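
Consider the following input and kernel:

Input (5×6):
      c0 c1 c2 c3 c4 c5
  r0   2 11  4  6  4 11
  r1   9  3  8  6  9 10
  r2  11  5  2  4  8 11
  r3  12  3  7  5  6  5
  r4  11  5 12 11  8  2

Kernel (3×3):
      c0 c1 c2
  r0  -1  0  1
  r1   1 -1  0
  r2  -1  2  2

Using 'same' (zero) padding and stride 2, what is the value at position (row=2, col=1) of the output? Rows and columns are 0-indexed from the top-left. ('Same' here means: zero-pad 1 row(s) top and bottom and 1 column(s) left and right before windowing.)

The receptive field on the zero-padded input at this output position is [3 7 5 / 5 12 11 / 0 0 0]. Elementwise product with the kernel and sum: 3·-1 + 5·1 + 5·1 + 12·-1 + 0·-1 + 0·2 + 0·2.

-5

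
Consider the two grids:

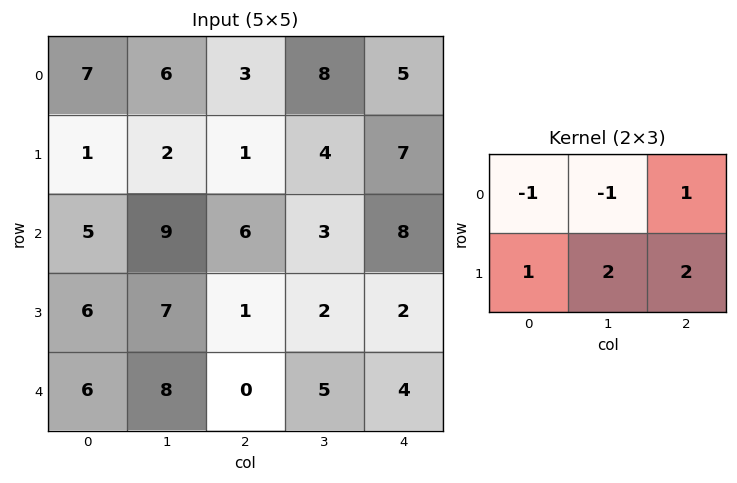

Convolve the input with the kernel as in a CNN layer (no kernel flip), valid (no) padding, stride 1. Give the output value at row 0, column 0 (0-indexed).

-3

The receptive field on the input at this output position is [7 6 3 / 1 2 1]. Elementwise product with the kernel and sum: 7·-1 + 6·-1 + 3·1 + 1·1 + 2·2 + 1·2.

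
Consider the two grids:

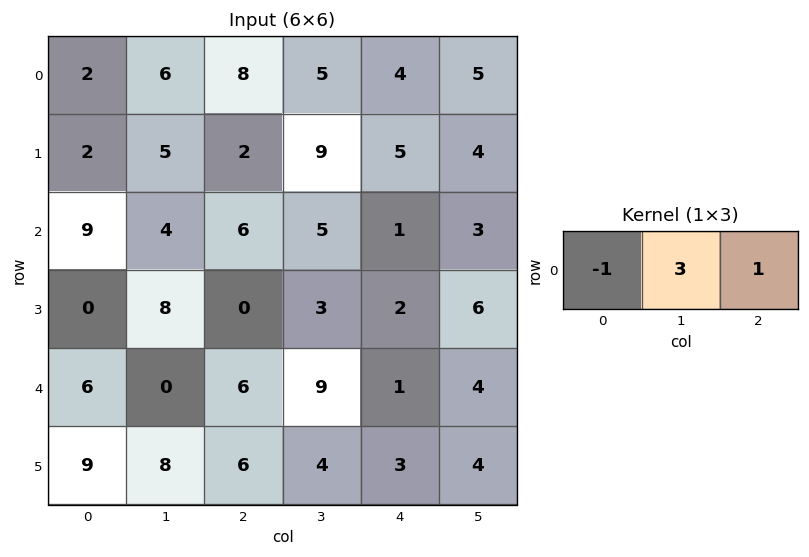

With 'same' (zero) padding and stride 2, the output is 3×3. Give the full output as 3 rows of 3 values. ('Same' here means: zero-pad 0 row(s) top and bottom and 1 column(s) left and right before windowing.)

12 23 12
31 19 1
18 27 -2

Output[0,0]: The receptive field on the zero-padded input at this output position is [0 2 6]. Elementwise product with the kernel and sum: 0·-1 + 2·3 + 6·1.
Output[0,1]: The receptive field on the zero-padded input at this output position is [6 8 5]. Elementwise product with the kernel and sum: 6·-1 + 8·3 + 5·1.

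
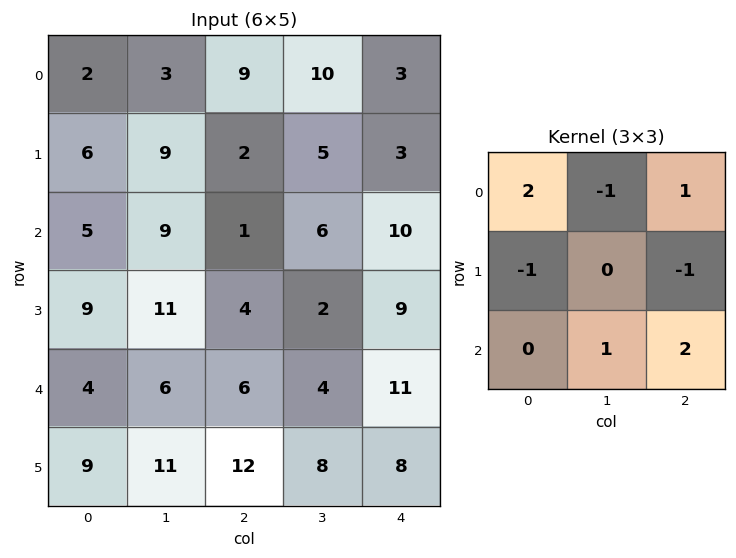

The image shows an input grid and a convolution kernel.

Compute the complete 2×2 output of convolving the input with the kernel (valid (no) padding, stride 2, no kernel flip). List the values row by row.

13 32
7 19

Output[0,0]: The receptive field on the input at this output position is [2 3 9 / 6 9 2 / 5 9 1]. Elementwise product with the kernel and sum: 2·2 + 3·-1 + 9·1 + 6·-1 + 2·-1 + 9·1 + 1·2.
Output[0,1]: The receptive field on the input at this output position is [9 10 3 / 2 5 3 / 1 6 10]. Elementwise product with the kernel and sum: 9·2 + 10·-1 + 3·1 + 2·-1 + 3·-1 + 6·1 + 10·2.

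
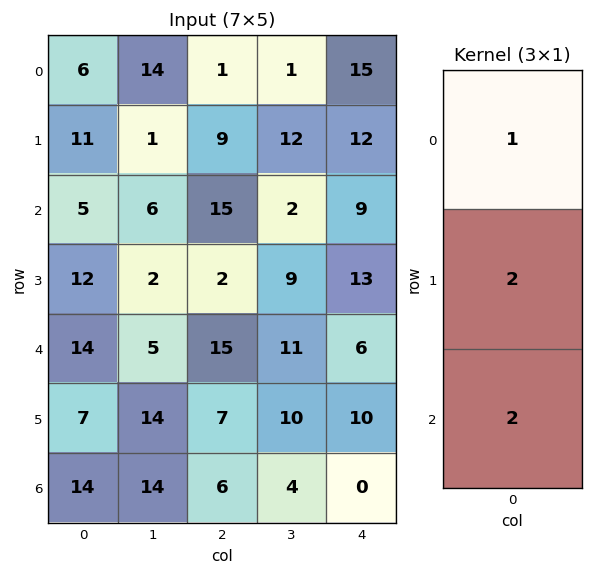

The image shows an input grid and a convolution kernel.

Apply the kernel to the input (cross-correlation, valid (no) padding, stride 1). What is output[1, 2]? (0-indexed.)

43

The receptive field on the input at this output position is [9 / 15 / 2]. Elementwise product with the kernel and sum: 9·1 + 15·2 + 2·2.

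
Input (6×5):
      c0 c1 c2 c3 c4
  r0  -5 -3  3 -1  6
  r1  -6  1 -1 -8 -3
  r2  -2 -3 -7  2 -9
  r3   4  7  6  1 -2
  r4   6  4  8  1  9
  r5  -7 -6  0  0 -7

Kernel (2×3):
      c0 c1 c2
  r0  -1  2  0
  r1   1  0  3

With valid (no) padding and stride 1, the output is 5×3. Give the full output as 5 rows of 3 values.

Output[0,0]: The receptive field on the input at this output position is [-5 -3 3 / -6 1 -1]. Elementwise product with the kernel and sum: -5·-1 + -3·2 + -6·1 + -1·3.
Output[0,1]: The receptive field on the input at this output position is [-3 3 -1 / 1 -1 -8]. Elementwise product with the kernel and sum: -3·-1 + 3·2 + 1·1 + -8·3.

-10 -14 -15
-15 0 -49
18 -1 11
40 12 31
-5 6 -27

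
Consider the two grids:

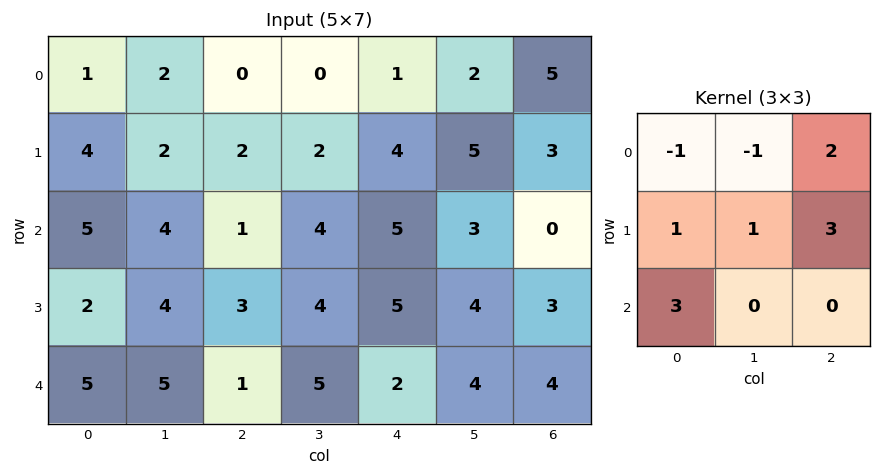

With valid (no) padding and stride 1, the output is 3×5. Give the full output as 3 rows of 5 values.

Output[0,0]: The receptive field on the input at this output position is [1 2 0 / 4 2 2 / 5 4 1]. Elementwise product with the kernel and sum: 1·-1 + 2·-1 + 0·2 + 4·1 + 2·1 + 2·3 + 5·3.
Output[0,1]: The receptive field on the input at this output position is [2 0 0 / 2 2 2 / 4 1 4]. Elementwise product with the kernel and sum: 2·-1 + 0·-1 + 0·2 + 2·1 + 2·1 + 2·3 + 4·3.

24 20 21 36 40
16 29 33 34 20
23 37 30 33 16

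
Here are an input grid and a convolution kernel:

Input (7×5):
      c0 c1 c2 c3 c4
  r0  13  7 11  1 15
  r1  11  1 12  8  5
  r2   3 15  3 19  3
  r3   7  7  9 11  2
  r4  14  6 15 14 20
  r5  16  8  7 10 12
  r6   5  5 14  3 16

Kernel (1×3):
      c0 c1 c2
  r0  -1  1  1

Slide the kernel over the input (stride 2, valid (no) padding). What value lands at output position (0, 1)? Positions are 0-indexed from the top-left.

5

The receptive field on the input at this output position is [11 1 15]. Elementwise product with the kernel and sum: 11·-1 + 1·1 + 15·1.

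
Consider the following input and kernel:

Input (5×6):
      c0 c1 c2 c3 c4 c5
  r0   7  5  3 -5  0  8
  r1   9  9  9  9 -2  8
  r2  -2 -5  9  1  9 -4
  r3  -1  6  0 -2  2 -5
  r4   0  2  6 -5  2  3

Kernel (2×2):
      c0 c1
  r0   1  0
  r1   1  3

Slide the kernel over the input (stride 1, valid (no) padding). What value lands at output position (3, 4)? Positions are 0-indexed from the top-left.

The receptive field on the input at this output position is [2 -5 / 2 3]. Elementwise product with the kernel and sum: 2·1 + 2·1 + 3·3.

13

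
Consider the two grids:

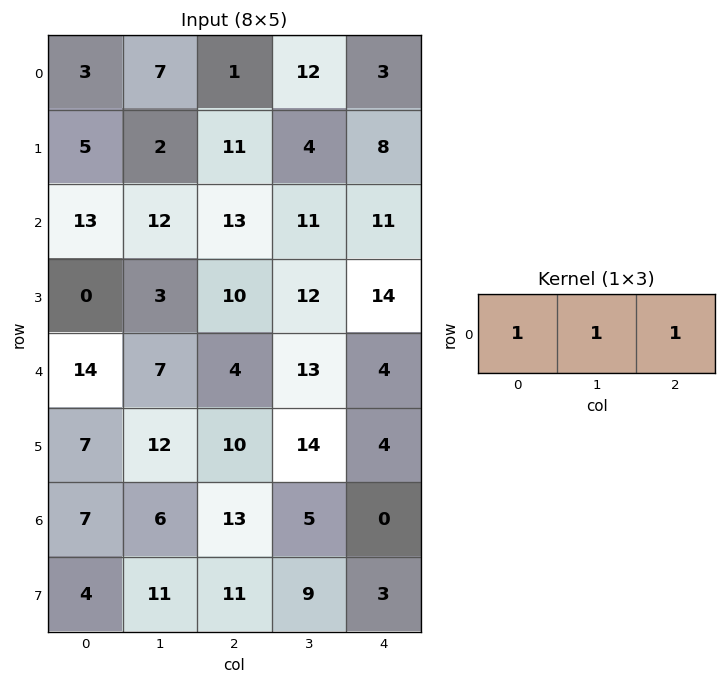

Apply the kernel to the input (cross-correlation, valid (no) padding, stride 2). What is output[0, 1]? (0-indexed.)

The receptive field on the input at this output position is [1 12 3]. Elementwise product with the kernel and sum: 1·1 + 12·1 + 3·1.

16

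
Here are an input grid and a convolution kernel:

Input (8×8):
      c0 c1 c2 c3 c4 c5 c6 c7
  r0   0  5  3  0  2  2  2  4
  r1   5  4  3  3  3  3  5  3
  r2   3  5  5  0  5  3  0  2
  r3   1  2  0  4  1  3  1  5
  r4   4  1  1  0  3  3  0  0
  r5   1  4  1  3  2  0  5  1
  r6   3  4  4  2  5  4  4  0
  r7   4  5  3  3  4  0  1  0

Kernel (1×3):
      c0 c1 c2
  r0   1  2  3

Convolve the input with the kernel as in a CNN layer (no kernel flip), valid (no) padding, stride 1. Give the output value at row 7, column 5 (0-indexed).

The receptive field on the input at this output position is [0 1 0]. Elementwise product with the kernel and sum: 0·1 + 1·2 + 0·3.

2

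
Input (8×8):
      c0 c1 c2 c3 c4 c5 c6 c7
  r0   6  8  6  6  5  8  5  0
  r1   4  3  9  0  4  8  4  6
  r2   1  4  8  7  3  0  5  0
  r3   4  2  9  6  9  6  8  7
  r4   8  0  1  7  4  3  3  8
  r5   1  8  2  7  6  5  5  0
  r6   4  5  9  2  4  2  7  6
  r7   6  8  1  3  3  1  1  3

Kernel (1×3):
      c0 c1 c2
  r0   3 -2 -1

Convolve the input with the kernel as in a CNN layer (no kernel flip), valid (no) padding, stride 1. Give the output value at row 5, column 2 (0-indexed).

The receptive field on the input at this output position is [2 7 6]. Elementwise product with the kernel and sum: 2·3 + 7·-2 + 6·-1.

-14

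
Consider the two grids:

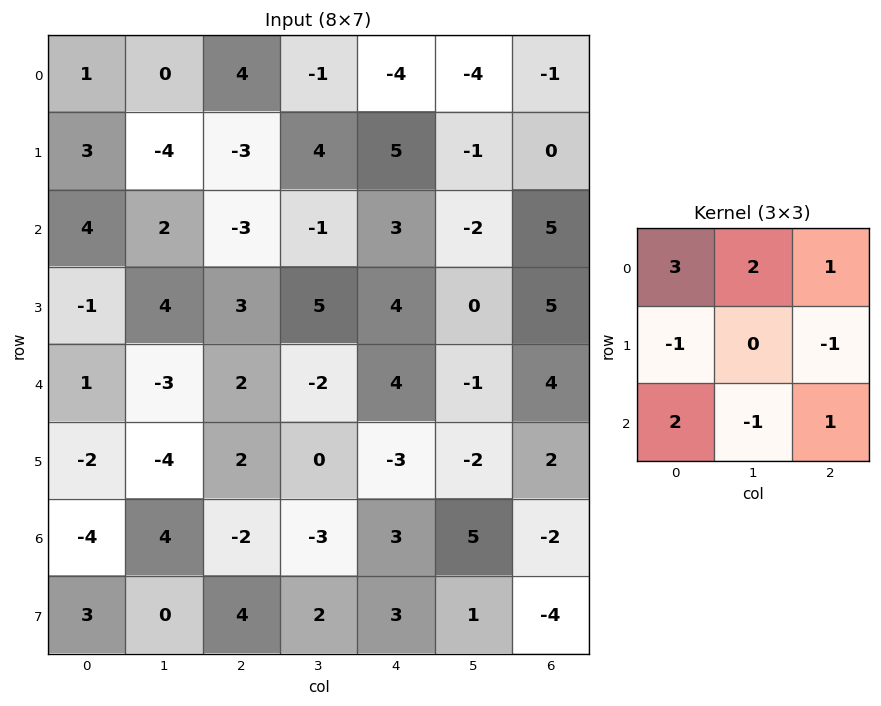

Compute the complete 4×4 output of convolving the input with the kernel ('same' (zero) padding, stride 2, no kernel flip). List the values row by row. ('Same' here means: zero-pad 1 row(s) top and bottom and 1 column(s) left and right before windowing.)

-7 0 7 2
5 -5 30 -6
3 18 27 5
-15 -11 -8 -1

Output[0,0]: The receptive field on the zero-padded input at this output position is [0 0 0 / 0 1 0 / 0 3 -4]. Elementwise product with the kernel and sum: 0·3 + 0·2 + 0·1 + 0·-1 + 0·-1 + 0·2 + 3·-1 + -4·1.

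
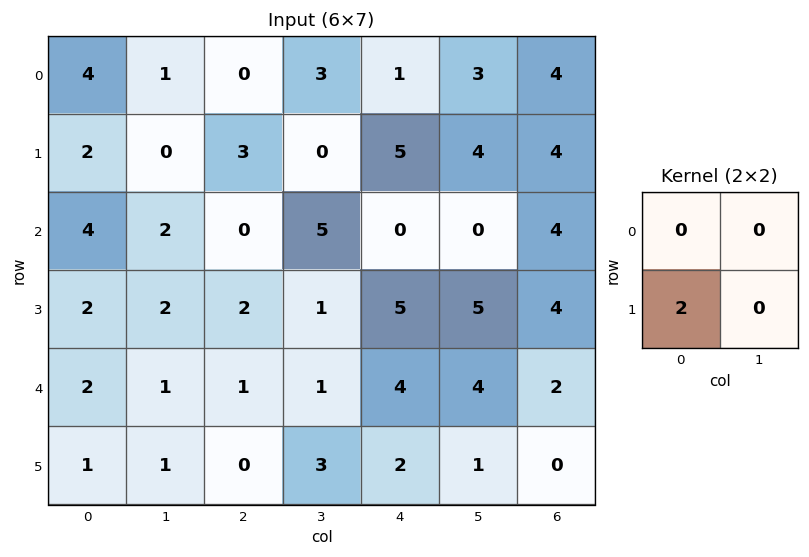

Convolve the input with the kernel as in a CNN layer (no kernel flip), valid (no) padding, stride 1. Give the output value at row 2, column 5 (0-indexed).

10

The receptive field on the input at this output position is [0 4 / 5 4]. Elementwise product with the kernel and sum: 5·2.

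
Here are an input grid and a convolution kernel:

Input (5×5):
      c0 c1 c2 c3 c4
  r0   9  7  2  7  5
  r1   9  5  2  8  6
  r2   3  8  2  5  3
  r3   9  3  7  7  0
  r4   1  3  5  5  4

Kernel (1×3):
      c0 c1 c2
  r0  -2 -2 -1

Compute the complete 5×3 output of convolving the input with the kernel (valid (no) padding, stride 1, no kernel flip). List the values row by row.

-34 -25 -23
-30 -22 -26
-24 -25 -17
-31 -27 -28
-13 -21 -24

Output[0,0]: The receptive field on the input at this output position is [9 7 2]. Elementwise product with the kernel and sum: 9·-2 + 7·-2 + 2·-1.
Output[0,1]: The receptive field on the input at this output position is [7 2 7]. Elementwise product with the kernel and sum: 7·-2 + 2·-2 + 7·-1.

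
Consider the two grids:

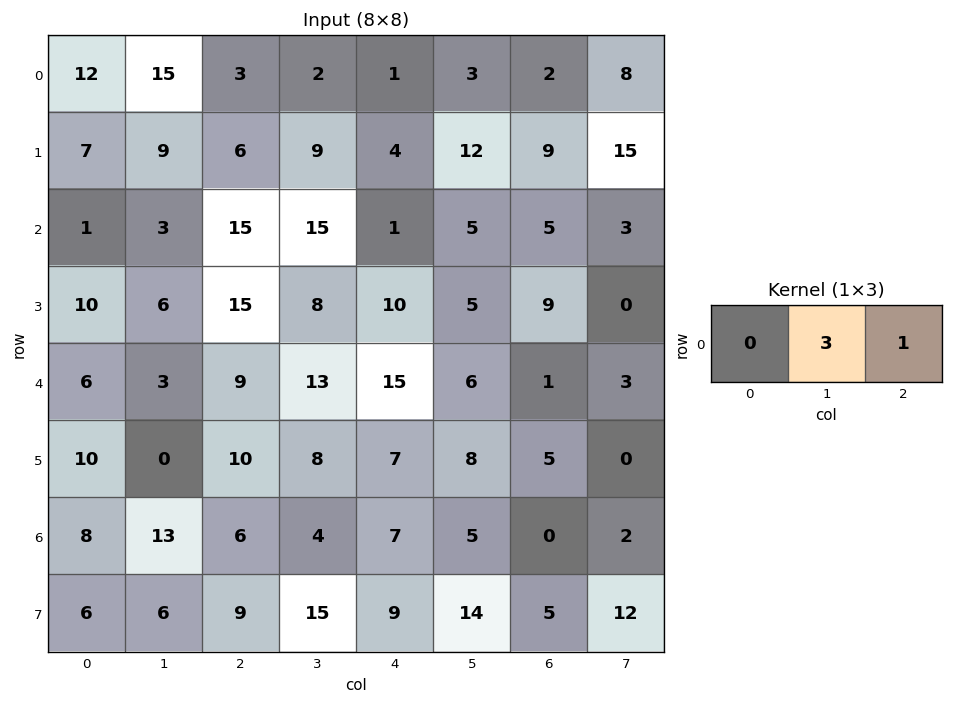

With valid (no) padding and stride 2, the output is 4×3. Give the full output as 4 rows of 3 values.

48 7 11
24 46 20
18 54 19
45 19 15

Output[0,0]: The receptive field on the input at this output position is [12 15 3]. Elementwise product with the kernel and sum: 15·3 + 3·1.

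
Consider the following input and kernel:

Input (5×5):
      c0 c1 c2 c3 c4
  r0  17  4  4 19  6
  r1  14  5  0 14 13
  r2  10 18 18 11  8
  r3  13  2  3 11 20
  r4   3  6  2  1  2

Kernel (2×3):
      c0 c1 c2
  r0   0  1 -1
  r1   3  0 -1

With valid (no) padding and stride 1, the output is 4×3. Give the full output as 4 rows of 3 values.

42 -14 0
17 29 47
36 2 -8
6 9 -5

Output[0,0]: The receptive field on the input at this output position is [17 4 4 / 14 5 0]. Elementwise product with the kernel and sum: 4·1 + 4·-1 + 14·3 + 0·-1.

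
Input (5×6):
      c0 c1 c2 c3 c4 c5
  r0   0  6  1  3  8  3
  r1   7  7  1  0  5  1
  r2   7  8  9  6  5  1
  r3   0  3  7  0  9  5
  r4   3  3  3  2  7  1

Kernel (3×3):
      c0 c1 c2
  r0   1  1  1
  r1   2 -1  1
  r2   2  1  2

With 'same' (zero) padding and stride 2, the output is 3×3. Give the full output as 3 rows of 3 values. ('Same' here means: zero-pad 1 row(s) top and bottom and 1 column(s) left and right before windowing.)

Output[0,0]: The receptive field on the zero-padded input at this output position is [0 0 0 / 0 0 6 / 0 7 7]. Elementwise product with the kernel and sum: 0·1 + 0·1 + 0·1 + 0·2 + 0·-1 + 6·1 + 0·2 + 7·1 + 7·2.
Output[0,1]: The receptive field on the zero-padded input at this output position is [0 0 0 / 6 1 3 / 7 1 0]. Elementwise product with the kernel and sum: 0·1 + 0·1 + 0·1 + 6·2 + 1·-1 + 3·1 + 7·2 + 1·1 + 0·2.

27 29 8
21 34 33
3 15 12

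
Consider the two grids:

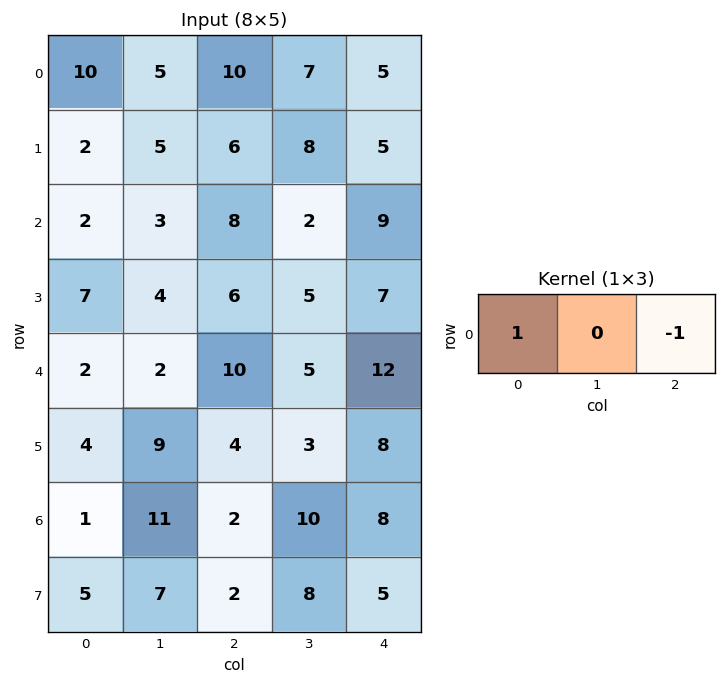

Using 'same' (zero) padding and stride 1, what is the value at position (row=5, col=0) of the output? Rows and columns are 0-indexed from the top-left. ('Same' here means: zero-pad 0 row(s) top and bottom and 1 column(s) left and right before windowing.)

-9

The receptive field on the zero-padded input at this output position is [0 4 9]. Elementwise product with the kernel and sum: 0·1 + 9·-1.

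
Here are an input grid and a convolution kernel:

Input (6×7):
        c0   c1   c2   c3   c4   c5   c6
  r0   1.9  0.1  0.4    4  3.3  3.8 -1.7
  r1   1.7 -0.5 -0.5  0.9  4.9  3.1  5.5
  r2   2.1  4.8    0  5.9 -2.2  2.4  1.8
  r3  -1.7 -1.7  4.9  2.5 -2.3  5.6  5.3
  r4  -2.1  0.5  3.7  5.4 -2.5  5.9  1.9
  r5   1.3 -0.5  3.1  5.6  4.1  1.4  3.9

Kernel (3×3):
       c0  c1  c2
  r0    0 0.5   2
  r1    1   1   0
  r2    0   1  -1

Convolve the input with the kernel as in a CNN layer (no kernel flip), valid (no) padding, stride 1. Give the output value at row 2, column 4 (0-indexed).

The receptive field on the input at this output position is [-2.2 2.4 1.8 / -2.3 5.6 5.3 / -2.5 5.9 1.9]. Elementwise product with the kernel and sum: 2.4·0.5 + 1.8·2 + -2.3·1 + 5.6·1 + 5.9·1 + 1.9·-1.

12.1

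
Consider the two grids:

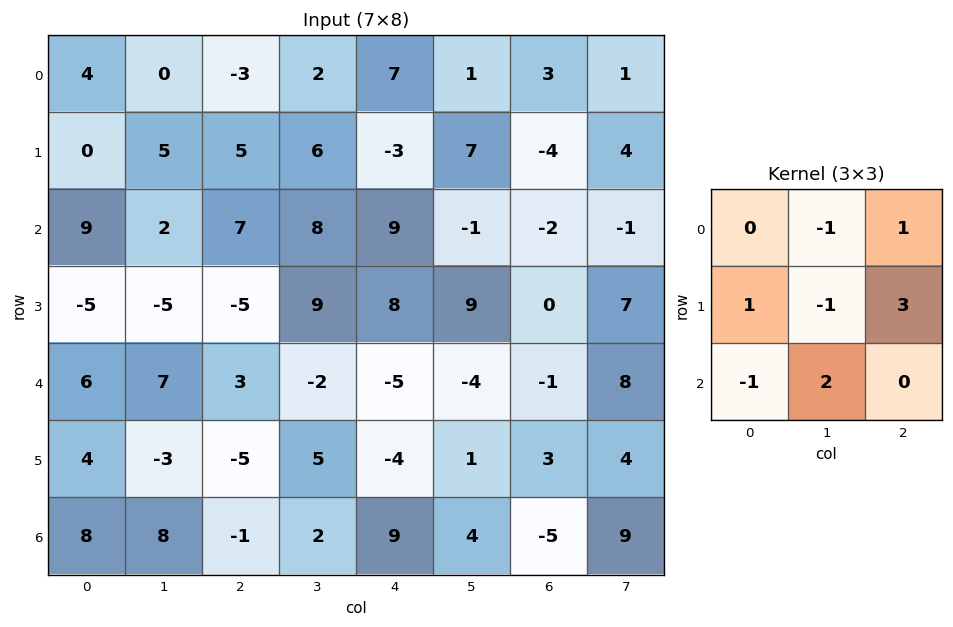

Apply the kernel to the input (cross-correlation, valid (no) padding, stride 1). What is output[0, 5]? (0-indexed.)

The receptive field on the input at this output position is [1 3 1 / 7 -4 4 / -1 -2 -1]. Elementwise product with the kernel and sum: 3·-1 + 1·1 + 7·1 + -4·-1 + 4·3 + -1·-1 + -2·2.

18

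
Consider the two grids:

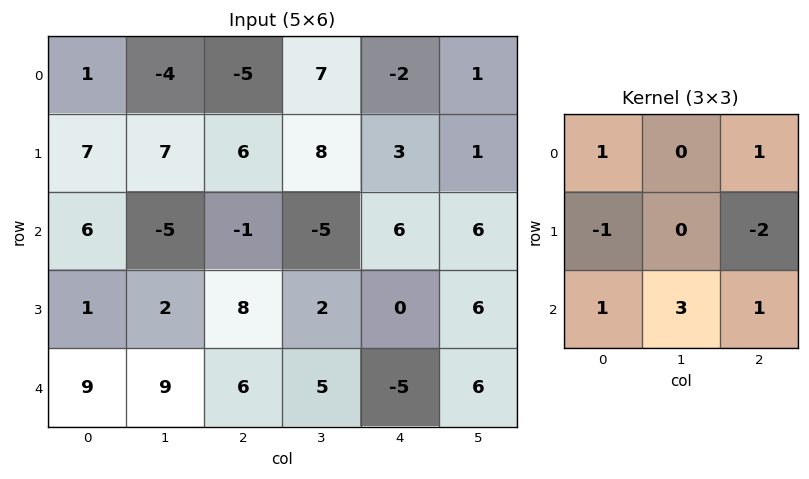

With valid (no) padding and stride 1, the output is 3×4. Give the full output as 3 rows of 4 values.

Output[0,0]: The receptive field on the input at this output position is [1 -4 -5 / 7 7 6 / 6 -5 -1]. Elementwise product with the kernel and sum: 1·1 + -5·1 + 7·-1 + 6·-2 + 6·1 + -5·3 + -1·1.

-33 -33 -29 17
24 58 12 10
30 16 13 -17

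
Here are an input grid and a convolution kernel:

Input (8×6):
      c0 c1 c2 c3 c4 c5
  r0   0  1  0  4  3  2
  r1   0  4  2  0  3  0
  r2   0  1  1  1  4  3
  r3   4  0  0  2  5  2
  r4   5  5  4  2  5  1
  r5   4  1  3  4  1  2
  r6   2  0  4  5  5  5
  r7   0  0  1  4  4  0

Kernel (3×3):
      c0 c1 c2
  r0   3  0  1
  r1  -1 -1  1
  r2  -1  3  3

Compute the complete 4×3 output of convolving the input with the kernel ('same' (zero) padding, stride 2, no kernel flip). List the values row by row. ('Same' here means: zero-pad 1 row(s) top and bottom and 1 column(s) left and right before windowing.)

13 5 4
17 17 17
15 15 7
-1 23 17

Output[0,0]: The receptive field on the zero-padded input at this output position is [0 0 0 / 0 0 1 / 0 0 4]. Elementwise product with the kernel and sum: 0·3 + 0·1 + 0·-1 + 0·-1 + 1·1 + 0·-1 + 0·3 + 4·3.
Output[0,1]: The receptive field on the zero-padded input at this output position is [0 0 0 / 1 0 4 / 4 2 0]. Elementwise product with the kernel and sum: 0·3 + 0·1 + 1·-1 + 0·-1 + 4·1 + 4·-1 + 2·3 + 0·3.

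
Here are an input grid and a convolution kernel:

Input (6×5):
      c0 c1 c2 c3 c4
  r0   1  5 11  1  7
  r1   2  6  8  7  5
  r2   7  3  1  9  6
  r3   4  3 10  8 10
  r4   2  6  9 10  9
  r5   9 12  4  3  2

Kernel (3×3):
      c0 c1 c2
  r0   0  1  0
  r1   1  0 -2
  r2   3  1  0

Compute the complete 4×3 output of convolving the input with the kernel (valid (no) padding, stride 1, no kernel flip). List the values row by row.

Output[0,0]: The receptive field on the input at this output position is [1 5 11 / 2 6 8 / 7 3 1]. Elementwise product with the kernel and sum: 5·1 + 2·1 + 8·-2 + 7·3 + 3·1.

15 13 11
26 12 34
-1 15 36
26 36 14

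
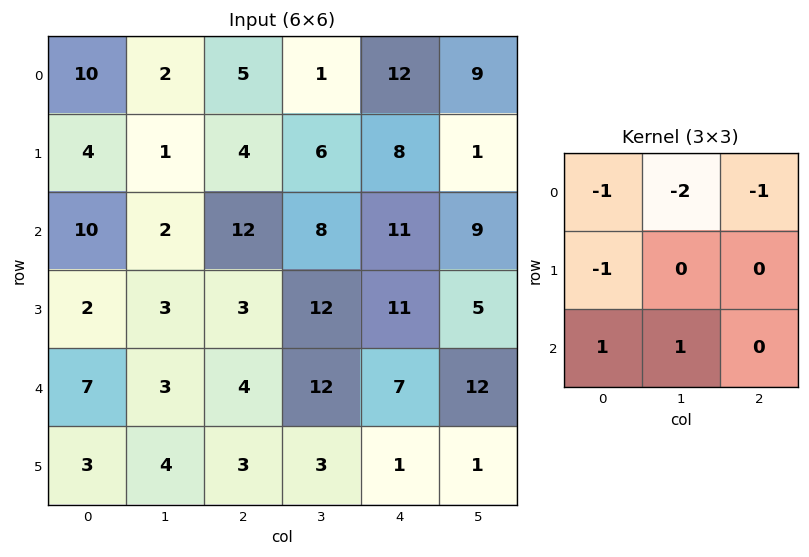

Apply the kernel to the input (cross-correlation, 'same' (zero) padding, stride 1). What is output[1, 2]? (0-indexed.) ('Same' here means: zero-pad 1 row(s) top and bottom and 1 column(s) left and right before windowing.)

The receptive field on the zero-padded input at this output position is [2 5 1 / 1 4 6 / 2 12 8]. Elementwise product with the kernel and sum: 2·-1 + 5·-2 + 1·-1 + 1·-1 + 2·1 + 12·1.

0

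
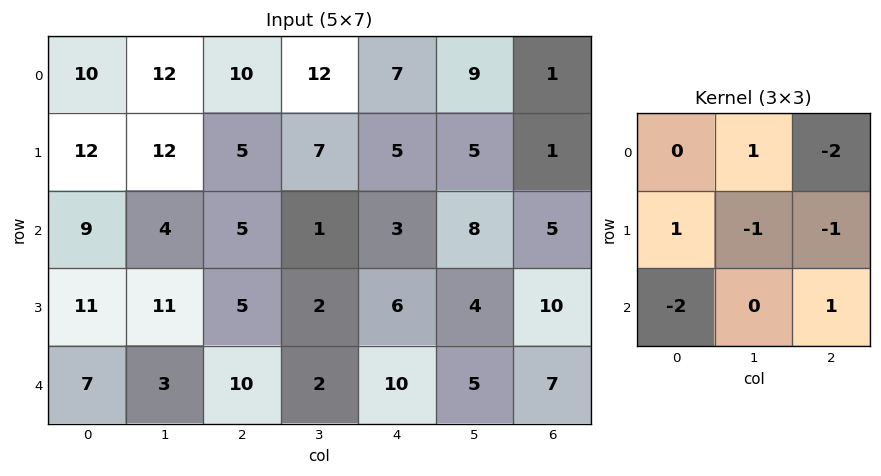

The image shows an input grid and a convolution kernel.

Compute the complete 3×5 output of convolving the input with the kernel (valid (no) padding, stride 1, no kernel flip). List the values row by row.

Output[0,0]: The receptive field on the input at this output position is [10 12 10 / 12 12 5 / 9 4 5]. Elementwise product with the kernel and sum: 12·1 + 10·-2 + 12·1 + 12·-1 + 5·-1 + 9·-2 + 5·1.

-26 -21 -16 -8 5
-15 -31 -6 -15 -9
-15 3 -18 -20 -23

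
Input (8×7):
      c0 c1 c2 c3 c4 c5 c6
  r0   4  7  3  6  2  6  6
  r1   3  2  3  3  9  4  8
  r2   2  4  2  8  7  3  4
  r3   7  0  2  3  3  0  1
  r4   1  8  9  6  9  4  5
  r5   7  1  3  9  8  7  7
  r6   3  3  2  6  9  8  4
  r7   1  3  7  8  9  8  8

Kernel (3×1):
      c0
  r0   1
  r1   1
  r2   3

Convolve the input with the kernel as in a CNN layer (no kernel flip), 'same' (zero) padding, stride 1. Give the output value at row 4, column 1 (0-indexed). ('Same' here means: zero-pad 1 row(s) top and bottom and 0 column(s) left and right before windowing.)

The receptive field on the zero-padded input at this output position is [0 / 8 / 1]. Elementwise product with the kernel and sum: 0·1 + 8·1 + 1·3.

11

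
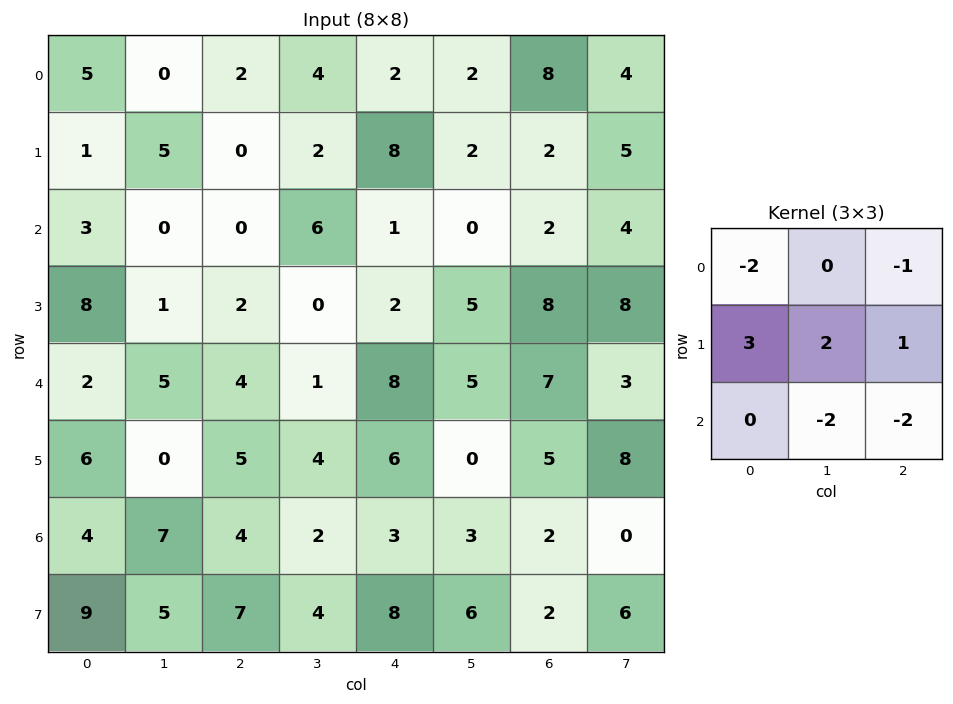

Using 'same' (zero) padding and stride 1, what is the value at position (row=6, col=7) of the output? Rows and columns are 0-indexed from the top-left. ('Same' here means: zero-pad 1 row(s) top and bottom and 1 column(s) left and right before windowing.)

The receptive field on the zero-padded input at this output position is [5 8 0 / 2 0 0 / 2 6 0]. Elementwise product with the kernel and sum: 5·-2 + 0·-1 + 2·3 + 0·2 + 0·1 + 6·-2 + 0·-2.

-16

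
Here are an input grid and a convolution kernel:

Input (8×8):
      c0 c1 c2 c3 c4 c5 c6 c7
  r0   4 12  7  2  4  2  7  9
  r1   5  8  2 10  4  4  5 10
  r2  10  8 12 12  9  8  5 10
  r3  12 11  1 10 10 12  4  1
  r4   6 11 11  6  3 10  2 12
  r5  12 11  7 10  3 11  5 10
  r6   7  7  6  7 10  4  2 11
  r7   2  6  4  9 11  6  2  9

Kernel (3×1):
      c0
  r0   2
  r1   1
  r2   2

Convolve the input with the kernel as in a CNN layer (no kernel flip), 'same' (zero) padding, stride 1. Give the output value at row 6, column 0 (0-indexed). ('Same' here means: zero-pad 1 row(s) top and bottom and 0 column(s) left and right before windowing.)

35

The receptive field on the zero-padded input at this output position is [12 / 7 / 2]. Elementwise product with the kernel and sum: 12·2 + 7·1 + 2·2.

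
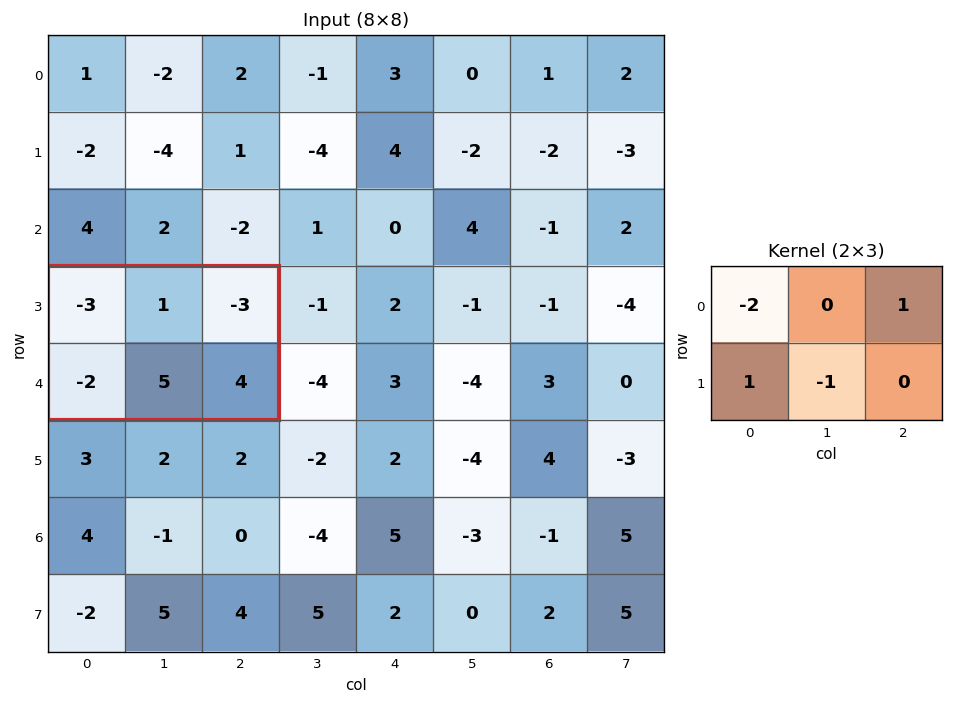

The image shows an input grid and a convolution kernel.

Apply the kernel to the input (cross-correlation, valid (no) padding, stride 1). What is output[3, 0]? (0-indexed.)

The receptive field on the input at this output position is [-3 1 -3 / -2 5 4]. Elementwise product with the kernel and sum: -3·-2 + -3·1 + -2·1 + 5·-1.

-4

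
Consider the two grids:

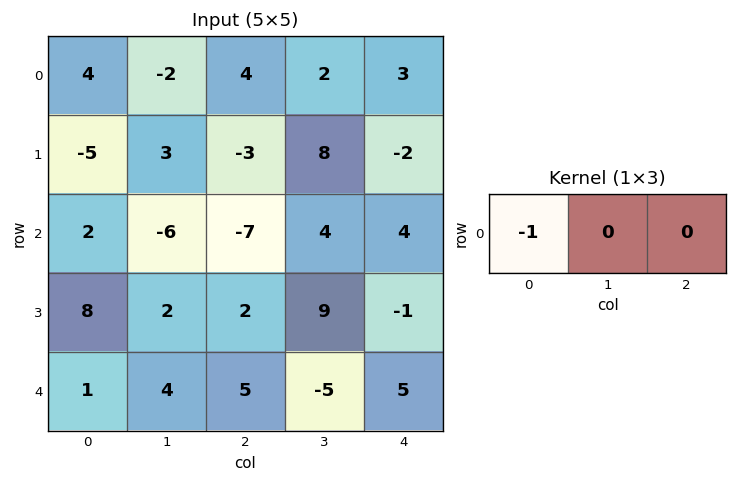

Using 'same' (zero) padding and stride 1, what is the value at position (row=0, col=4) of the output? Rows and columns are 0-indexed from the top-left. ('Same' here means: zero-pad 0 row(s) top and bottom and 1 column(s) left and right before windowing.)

The receptive field on the zero-padded input at this output position is [2 3 0]. Elementwise product with the kernel and sum: 2·-1.

-2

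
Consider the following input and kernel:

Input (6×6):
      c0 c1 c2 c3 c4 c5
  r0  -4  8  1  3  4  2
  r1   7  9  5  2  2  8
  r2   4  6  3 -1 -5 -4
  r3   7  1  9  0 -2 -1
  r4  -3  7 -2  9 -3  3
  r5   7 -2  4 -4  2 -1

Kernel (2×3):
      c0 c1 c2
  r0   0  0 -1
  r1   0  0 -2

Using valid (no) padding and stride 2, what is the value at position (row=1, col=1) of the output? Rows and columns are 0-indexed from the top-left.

The receptive field on the input at this output position is [3 -1 -5 / 9 0 -2]. Elementwise product with the kernel and sum: -5·-1 + -2·-2.

9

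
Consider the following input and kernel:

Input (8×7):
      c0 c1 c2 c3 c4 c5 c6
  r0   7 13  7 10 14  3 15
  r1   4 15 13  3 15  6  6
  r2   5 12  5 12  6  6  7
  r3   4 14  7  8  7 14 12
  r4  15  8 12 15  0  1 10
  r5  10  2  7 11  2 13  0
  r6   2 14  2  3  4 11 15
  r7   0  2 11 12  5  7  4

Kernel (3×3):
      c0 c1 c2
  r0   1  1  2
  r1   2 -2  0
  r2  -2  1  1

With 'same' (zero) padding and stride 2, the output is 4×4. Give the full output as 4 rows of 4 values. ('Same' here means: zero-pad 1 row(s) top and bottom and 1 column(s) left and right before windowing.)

Output[0,0]: The receptive field on the zero-padded input at this output position is [0 0 0 / 0 7 13 / 0 4 15]. Elementwise product with the kernel and sum: 0·1 + 0·1 + 0·2 + 0·2 + 7·-2 + 0·-2 + 4·1 + 15·1.

5 -2 7 -30
42 35 47 -6
14 43 66 -18
12 74 25 -5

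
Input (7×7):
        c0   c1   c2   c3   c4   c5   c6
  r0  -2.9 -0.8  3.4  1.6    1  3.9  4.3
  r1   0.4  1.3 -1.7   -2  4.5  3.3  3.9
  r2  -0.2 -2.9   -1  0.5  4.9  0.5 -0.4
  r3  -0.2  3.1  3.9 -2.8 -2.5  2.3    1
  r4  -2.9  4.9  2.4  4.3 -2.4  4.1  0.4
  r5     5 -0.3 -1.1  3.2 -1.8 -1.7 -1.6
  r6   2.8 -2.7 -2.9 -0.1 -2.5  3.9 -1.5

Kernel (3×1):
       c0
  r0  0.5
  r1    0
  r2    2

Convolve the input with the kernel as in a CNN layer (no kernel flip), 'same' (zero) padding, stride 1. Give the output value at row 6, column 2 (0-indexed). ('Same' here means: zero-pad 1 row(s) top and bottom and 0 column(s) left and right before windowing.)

The receptive field on the zero-padded input at this output position is [-1.1 / -2.9 / 0]. Elementwise product with the kernel and sum: -1.1·0.5 + 0·2.

-0.55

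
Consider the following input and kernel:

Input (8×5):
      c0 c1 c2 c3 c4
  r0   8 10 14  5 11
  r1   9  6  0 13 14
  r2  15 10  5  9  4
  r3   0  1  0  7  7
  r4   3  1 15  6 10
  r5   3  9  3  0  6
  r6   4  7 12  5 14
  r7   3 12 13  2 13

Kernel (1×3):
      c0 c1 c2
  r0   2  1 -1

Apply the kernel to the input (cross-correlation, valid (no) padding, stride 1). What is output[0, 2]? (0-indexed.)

The receptive field on the input at this output position is [14 5 11]. Elementwise product with the kernel and sum: 14·2 + 5·1 + 11·-1.

22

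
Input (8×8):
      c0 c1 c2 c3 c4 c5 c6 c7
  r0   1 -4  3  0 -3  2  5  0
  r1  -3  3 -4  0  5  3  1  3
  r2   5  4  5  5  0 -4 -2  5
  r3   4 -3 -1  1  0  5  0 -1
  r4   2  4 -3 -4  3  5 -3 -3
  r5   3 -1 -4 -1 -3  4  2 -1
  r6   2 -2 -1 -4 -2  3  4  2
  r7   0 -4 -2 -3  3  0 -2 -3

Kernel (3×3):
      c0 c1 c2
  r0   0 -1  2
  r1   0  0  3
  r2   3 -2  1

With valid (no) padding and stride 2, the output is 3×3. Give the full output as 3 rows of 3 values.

10 14 17
-2 -3 -4
-13 4 -13

Output[0,0]: The receptive field on the input at this output position is [1 -4 3 / -3 3 -4 / 5 4 5]. Elementwise product with the kernel and sum: -4·-1 + 3·2 + -4·3 + 5·3 + 4·-2 + 5·1.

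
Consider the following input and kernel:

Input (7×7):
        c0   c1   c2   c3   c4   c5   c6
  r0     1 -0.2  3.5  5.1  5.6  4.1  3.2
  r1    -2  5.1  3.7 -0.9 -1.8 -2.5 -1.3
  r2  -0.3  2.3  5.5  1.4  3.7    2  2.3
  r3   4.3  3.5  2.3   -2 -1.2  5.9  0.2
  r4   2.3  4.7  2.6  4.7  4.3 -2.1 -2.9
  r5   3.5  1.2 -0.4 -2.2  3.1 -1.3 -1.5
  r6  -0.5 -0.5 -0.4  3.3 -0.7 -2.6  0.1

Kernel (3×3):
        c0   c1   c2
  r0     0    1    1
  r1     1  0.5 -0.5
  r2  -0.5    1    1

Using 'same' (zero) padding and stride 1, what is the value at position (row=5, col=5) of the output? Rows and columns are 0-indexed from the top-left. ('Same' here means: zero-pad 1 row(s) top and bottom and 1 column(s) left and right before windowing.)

The receptive field on the zero-padded input at this output position is [4.3 -2.1 -2.9 / 3.1 -1.3 -1.5 / -0.7 -2.6 0.1]. Elementwise product with the kernel and sum: -2.1·1 + -2.9·1 + 3.1·1 + -1.3·0.5 + -1.5·-0.5 + -0.7·-0.5 + -2.6·1 + 0.1·1.

-3.95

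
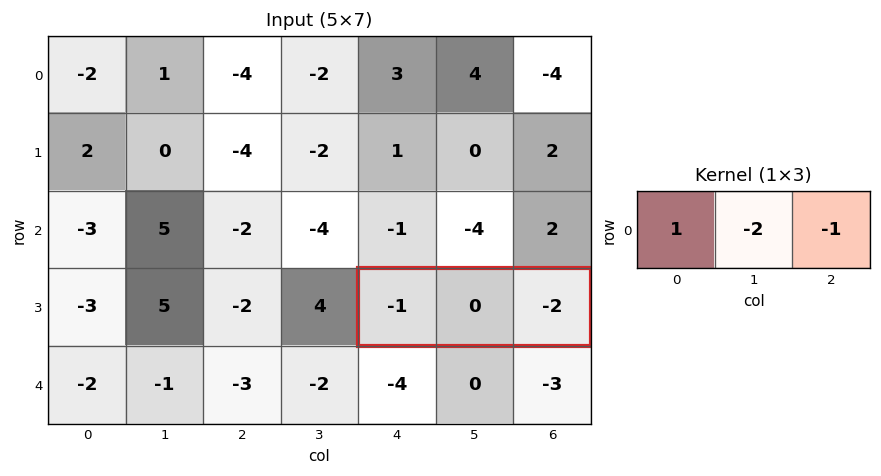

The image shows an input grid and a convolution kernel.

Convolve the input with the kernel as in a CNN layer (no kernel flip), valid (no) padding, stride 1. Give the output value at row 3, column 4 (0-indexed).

The receptive field on the input at this output position is [-1 0 -2]. Elementwise product with the kernel and sum: -1·1 + 0·-2 + -2·-1.

1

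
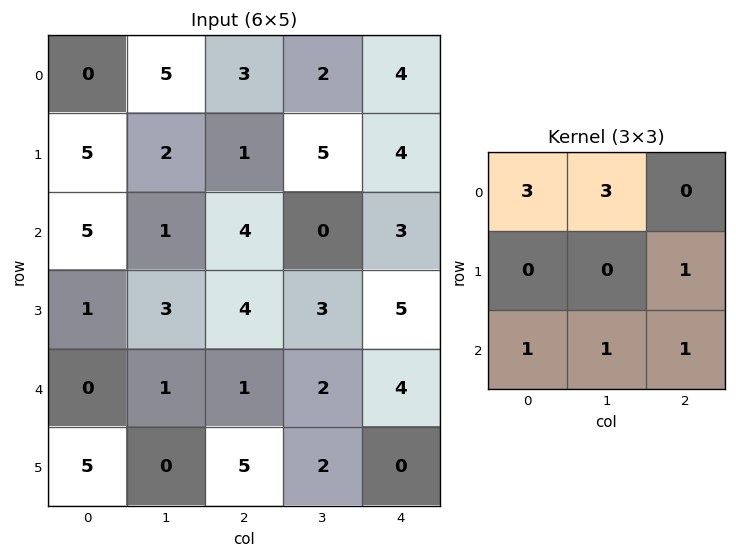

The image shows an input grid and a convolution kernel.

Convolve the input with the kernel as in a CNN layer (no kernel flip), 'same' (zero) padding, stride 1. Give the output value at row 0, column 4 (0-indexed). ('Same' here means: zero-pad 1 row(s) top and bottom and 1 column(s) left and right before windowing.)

9

The receptive field on the zero-padded input at this output position is [0 0 0 / 2 4 0 / 5 4 0]. Elementwise product with the kernel and sum: 0·3 + 0·3 + 0·1 + 5·1 + 4·1 + 0·1.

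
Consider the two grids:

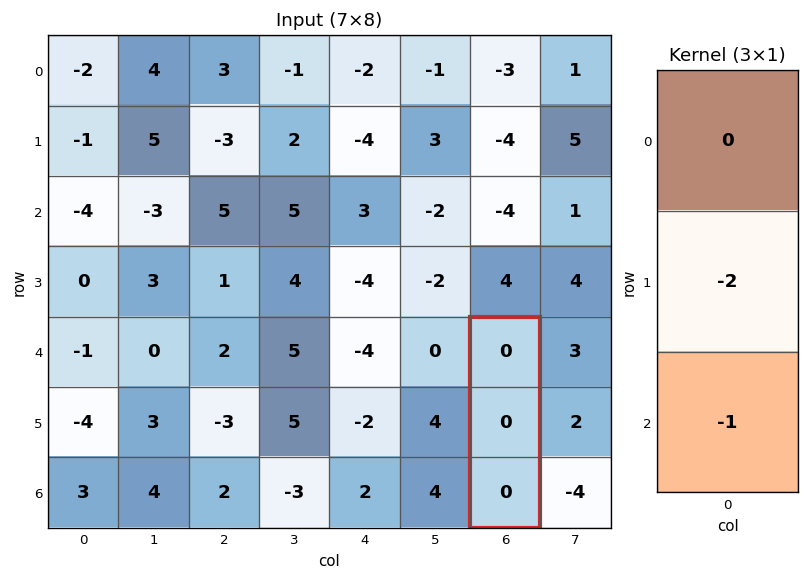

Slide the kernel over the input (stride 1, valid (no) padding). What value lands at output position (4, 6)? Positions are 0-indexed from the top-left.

0

The receptive field on the input at this output position is [0 / 0 / 0]. Elementwise product with the kernel and sum: 0·-2 + 0·-1.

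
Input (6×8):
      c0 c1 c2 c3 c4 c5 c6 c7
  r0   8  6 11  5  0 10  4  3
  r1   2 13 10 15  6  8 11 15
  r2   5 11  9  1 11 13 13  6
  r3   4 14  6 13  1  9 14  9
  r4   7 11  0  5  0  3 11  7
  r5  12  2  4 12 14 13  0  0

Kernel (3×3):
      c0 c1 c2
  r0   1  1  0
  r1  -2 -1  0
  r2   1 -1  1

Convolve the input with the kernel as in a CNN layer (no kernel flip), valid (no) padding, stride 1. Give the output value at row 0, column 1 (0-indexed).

The receptive field on the input at this output position is [6 11 5 / 13 10 15 / 11 9 1]. Elementwise product with the kernel and sum: 6·1 + 11·1 + 13·-2 + 10·-1 + 11·1 + 9·-1 + 1·1.

-16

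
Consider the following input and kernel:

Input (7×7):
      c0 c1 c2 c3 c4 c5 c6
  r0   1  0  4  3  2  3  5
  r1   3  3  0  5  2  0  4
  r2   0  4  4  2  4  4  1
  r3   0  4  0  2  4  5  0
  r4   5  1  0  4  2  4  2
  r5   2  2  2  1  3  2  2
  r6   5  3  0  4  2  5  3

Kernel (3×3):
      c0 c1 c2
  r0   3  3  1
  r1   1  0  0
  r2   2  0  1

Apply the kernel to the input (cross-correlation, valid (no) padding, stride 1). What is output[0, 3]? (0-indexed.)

31

The receptive field on the input at this output position is [3 2 3 / 5 2 0 / 2 4 4]. Elementwise product with the kernel and sum: 3·3 + 2·3 + 3·1 + 5·1 + 2·2 + 4·1.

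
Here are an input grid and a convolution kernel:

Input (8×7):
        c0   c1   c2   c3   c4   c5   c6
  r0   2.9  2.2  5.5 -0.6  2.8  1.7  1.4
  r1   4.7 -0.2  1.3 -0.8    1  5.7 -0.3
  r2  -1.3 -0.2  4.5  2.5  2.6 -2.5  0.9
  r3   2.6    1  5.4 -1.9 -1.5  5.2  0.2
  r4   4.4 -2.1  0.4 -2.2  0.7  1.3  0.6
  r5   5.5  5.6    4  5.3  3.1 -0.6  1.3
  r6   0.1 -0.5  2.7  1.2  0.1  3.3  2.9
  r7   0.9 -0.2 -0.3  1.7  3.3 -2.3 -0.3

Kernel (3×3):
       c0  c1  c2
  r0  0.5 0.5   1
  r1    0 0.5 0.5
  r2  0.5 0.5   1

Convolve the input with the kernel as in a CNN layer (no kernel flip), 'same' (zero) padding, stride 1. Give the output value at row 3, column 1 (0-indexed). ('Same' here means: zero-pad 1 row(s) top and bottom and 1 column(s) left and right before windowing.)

8.5

The receptive field on the zero-padded input at this output position is [-1.3 -0.2 4.5 / 2.6 1 5.4 / 4.4 -2.1 0.4]. Elementwise product with the kernel and sum: -1.3·0.5 + -0.2·0.5 + 4.5·1 + 1·0.5 + 5.4·0.5 + 4.4·0.5 + -2.1·0.5 + 0.4·1.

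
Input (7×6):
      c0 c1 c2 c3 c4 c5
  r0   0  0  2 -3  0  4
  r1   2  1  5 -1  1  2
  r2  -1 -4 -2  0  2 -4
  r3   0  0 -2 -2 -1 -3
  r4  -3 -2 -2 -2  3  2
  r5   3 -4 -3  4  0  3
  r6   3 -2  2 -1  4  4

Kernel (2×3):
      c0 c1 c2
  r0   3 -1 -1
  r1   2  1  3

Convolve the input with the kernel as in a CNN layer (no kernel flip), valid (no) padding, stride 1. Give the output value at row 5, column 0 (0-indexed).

The receptive field on the input at this output position is [3 -4 -3 / 3 -2 2]. Elementwise product with the kernel and sum: 3·3 + -4·-1 + -3·-1 + 3·2 + -2·1 + 2·3.

26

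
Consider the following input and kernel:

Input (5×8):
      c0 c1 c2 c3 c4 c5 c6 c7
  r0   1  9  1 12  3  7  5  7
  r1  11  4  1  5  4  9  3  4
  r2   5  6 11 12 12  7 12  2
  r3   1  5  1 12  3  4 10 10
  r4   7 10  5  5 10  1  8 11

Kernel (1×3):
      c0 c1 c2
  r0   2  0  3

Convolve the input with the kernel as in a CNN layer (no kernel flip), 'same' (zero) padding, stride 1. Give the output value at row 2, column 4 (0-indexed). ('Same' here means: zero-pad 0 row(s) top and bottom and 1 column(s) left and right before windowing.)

45

The receptive field on the zero-padded input at this output position is [12 12 7]. Elementwise product with the kernel and sum: 12·2 + 7·3.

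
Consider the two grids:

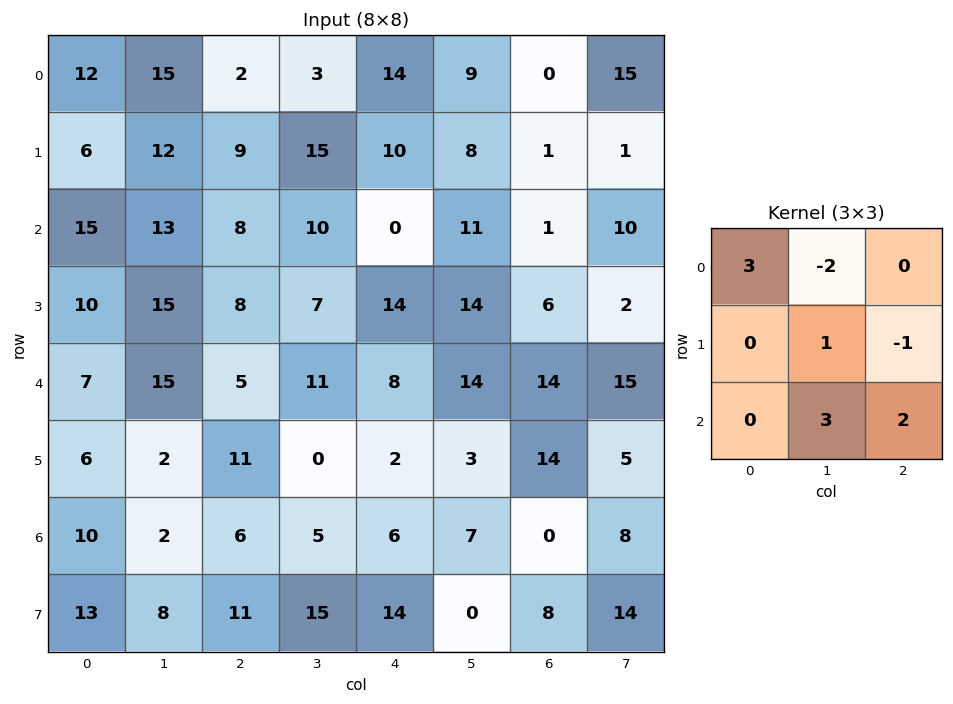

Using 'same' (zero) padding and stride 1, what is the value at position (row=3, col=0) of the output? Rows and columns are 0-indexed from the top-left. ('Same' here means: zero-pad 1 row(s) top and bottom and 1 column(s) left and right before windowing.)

The receptive field on the zero-padded input at this output position is [0 15 13 / 0 10 15 / 0 7 15]. Elementwise product with the kernel and sum: 0·3 + 15·-2 + 10·1 + 15·-1 + 7·3 + 15·2.

16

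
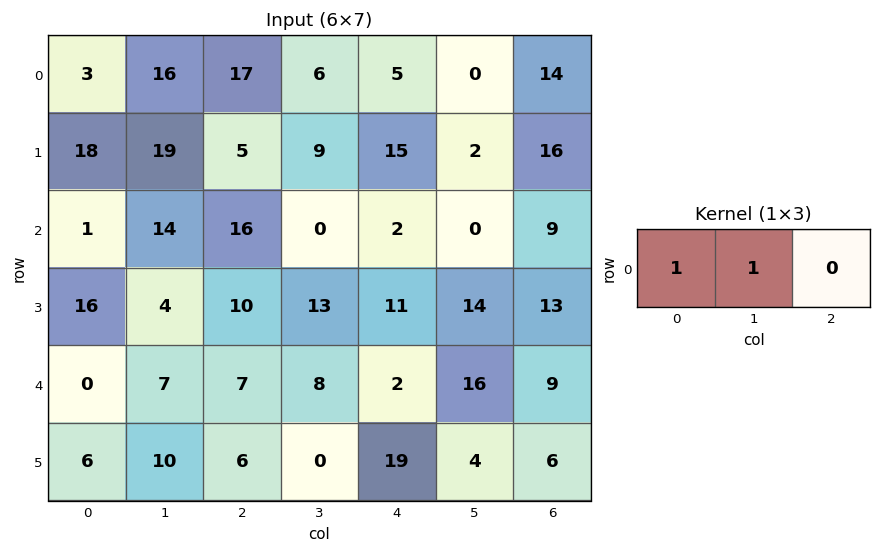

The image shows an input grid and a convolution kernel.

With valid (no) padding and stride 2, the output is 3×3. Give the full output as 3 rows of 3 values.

19 23 5
15 16 2
7 15 18

Output[0,0]: The receptive field on the input at this output position is [3 16 17]. Elementwise product with the kernel and sum: 3·1 + 16·1.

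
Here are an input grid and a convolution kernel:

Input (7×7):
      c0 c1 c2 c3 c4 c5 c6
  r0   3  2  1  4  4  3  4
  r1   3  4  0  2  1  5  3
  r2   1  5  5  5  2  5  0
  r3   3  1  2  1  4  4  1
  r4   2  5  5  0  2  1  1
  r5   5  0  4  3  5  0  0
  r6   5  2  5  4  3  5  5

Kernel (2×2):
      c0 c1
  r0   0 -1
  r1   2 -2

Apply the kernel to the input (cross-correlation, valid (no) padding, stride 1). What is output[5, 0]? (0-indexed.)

6

The receptive field on the input at this output position is [5 0 / 5 2]. Elementwise product with the kernel and sum: 0·-1 + 5·2 + 2·-2.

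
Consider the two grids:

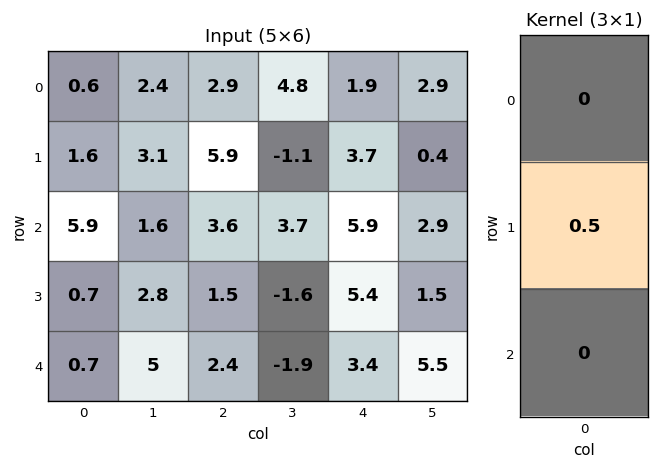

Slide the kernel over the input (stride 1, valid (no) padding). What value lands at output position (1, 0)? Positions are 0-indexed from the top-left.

The receptive field on the input at this output position is [1.6 / 5.9 / 0.7]. Elementwise product with the kernel and sum: 5.9·0.5.

2.95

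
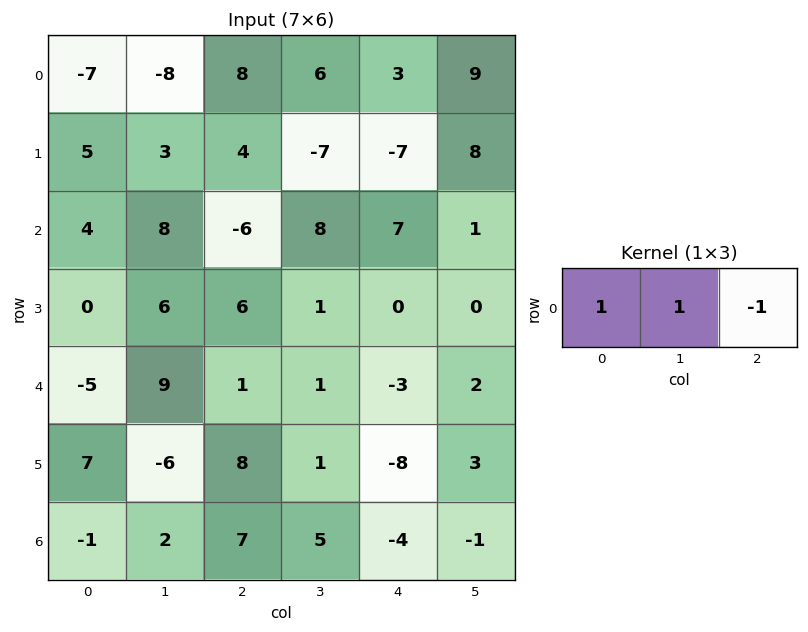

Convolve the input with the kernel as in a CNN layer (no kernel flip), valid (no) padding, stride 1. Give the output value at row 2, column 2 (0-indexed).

-5

The receptive field on the input at this output position is [-6 8 7]. Elementwise product with the kernel and sum: -6·1 + 8·1 + 7·-1.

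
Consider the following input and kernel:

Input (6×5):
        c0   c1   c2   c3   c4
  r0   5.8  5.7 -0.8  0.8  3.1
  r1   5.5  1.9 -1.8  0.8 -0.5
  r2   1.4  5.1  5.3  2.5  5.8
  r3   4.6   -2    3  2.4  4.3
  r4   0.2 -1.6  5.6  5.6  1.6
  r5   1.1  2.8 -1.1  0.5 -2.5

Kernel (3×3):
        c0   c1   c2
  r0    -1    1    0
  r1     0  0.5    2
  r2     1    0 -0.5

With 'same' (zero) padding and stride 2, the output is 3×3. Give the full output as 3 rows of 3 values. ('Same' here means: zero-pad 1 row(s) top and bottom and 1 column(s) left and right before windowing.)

13.35 2.7 2.35
17.4 0.75 4
0.1 21.55 3.2

Output[0,0]: The receptive field on the zero-padded input at this output position is [0 0 0 / 0 5.8 5.7 / 0 5.5 1.9]. Elementwise product with the kernel and sum: 0·-1 + 0·1 + 5.8·0.5 + 5.7·2 + 0·1 + 1.9·-0.5.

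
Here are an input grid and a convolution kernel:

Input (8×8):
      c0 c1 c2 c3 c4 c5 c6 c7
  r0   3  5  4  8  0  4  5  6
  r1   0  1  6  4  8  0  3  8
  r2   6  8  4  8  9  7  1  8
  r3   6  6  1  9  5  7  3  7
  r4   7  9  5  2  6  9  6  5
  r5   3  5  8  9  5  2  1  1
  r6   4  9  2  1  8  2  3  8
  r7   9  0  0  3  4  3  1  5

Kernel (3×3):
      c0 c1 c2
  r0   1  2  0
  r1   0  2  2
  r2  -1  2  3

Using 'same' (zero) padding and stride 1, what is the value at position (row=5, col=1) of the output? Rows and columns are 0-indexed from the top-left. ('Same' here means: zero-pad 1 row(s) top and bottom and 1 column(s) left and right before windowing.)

The receptive field on the zero-padded input at this output position is [7 9 5 / 3 5 8 / 4 9 2]. Elementwise product with the kernel and sum: 7·1 + 9·2 + 5·2 + 8·2 + 4·-1 + 9·2 + 2·3.

71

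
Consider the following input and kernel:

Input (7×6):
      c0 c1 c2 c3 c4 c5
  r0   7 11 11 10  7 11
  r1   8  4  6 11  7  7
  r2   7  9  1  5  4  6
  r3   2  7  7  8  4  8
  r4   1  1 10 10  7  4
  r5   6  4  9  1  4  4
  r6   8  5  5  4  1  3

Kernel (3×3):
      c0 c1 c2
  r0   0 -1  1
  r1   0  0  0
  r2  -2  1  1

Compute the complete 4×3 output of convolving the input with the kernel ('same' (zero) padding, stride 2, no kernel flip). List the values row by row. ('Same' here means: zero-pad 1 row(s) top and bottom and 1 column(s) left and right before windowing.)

Output[0,0]: The receptive field on the zero-padded input at this output position is [0 0 0 / 0 7 11 / 0 8 4]. Elementwise product with the kernel and sum: 0·-1 + 0·1 + 0·-2 + 8·1 + 4·1.

12 9 -8
5 6 -4
15 3 10
-2 -8 0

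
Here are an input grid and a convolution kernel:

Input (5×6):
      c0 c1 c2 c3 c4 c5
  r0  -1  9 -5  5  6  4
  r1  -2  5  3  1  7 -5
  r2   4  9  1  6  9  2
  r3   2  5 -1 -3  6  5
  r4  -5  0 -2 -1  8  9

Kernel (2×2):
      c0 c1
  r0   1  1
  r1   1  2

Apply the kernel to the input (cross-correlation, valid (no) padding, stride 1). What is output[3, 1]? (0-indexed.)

The receptive field on the input at this output position is [5 -1 / 0 -2]. Elementwise product with the kernel and sum: 5·1 + -1·1 + 0·1 + -2·2.

0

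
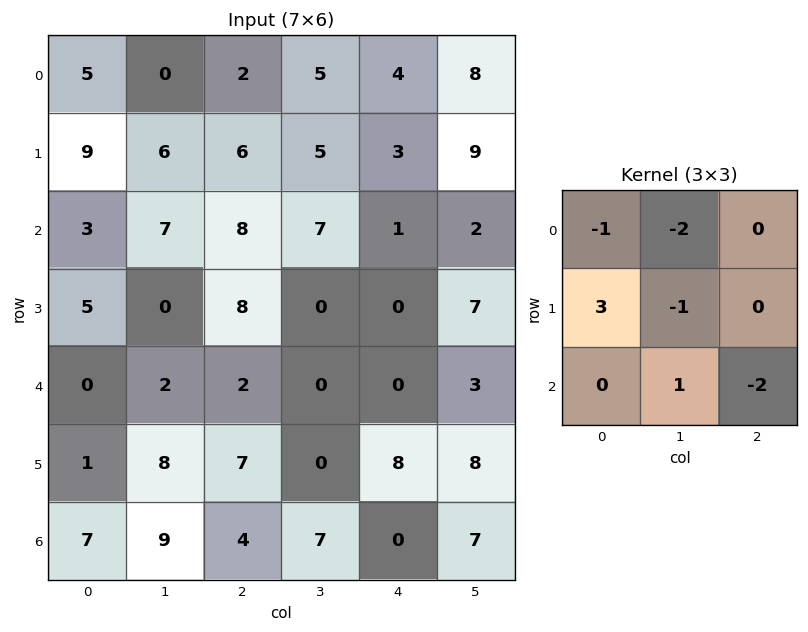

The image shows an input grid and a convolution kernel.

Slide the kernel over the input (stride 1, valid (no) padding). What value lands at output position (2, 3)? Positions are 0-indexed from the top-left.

-15

The receptive field on the input at this output position is [7 1 2 / 0 0 7 / 0 0 3]. Elementwise product with the kernel and sum: 7·-1 + 1·-2 + 0·3 + 0·-1 + 0·1 + 3·-2.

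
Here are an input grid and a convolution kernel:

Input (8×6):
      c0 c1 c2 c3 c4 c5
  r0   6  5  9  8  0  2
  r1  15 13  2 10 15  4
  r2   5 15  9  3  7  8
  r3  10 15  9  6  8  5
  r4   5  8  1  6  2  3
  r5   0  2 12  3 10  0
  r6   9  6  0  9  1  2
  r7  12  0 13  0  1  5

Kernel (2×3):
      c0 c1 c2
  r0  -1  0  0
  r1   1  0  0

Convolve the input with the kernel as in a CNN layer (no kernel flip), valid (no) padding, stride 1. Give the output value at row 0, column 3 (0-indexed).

The receptive field on the input at this output position is [8 0 2 / 10 15 4]. Elementwise product with the kernel and sum: 8·-1 + 10·1.

2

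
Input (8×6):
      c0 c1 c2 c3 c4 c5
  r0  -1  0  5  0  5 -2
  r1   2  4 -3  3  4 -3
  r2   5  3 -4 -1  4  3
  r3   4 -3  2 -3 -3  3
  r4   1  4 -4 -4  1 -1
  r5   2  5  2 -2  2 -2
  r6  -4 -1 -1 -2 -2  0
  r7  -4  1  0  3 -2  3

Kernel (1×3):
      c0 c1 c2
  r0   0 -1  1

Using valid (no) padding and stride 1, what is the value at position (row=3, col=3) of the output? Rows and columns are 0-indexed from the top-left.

The receptive field on the input at this output position is [-3 -3 3]. Elementwise product with the kernel and sum: -3·-1 + 3·1.

6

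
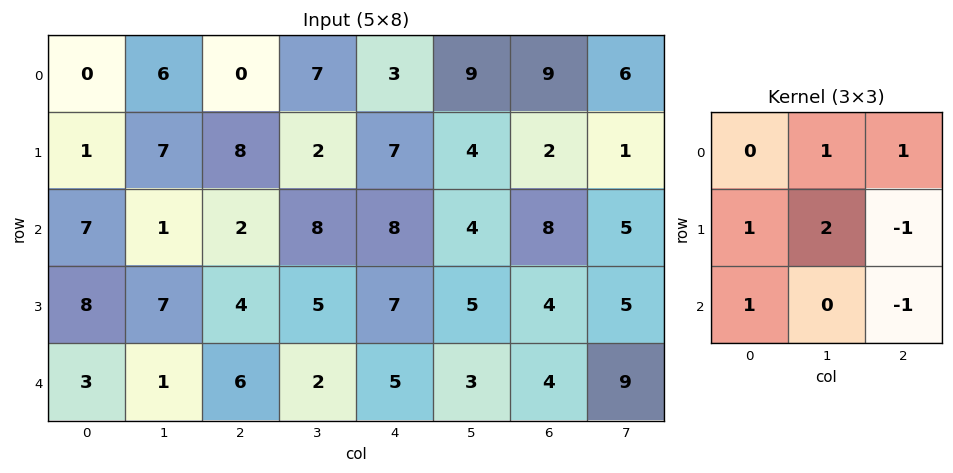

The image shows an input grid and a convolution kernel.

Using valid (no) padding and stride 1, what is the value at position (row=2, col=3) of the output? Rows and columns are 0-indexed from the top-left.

The receptive field on the input at this output position is [8 8 4 / 5 7 5 / 2 5 3]. Elementwise product with the kernel and sum: 8·1 + 4·1 + 5·1 + 7·2 + 5·-1 + 2·1 + 3·-1.

25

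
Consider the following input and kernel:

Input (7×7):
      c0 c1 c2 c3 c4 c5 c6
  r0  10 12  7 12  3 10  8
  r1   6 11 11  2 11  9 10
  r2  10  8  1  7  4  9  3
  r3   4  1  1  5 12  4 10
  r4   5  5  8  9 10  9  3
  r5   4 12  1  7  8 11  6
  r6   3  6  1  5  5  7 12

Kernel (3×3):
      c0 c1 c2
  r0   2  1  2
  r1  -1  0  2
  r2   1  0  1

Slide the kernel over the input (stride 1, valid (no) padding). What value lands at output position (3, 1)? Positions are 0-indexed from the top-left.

45

The receptive field on the input at this output position is [1 1 5 / 5 8 9 / 12 1 7]. Elementwise product with the kernel and sum: 1·2 + 1·1 + 5·2 + 5·-1 + 9·2 + 12·1 + 7·1.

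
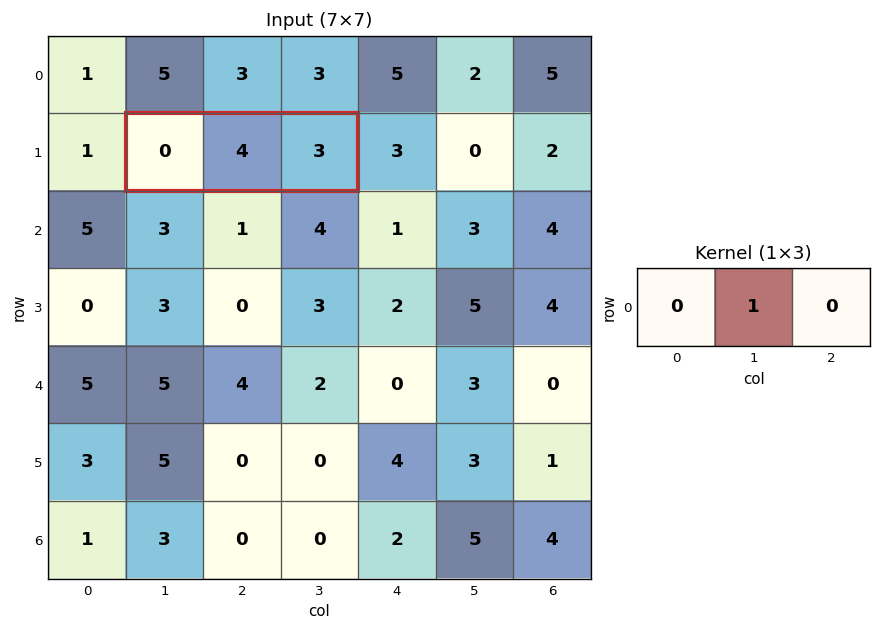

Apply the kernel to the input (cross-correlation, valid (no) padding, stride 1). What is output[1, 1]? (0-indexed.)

The receptive field on the input at this output position is [0 4 3]. Elementwise product with the kernel and sum: 4·1.

4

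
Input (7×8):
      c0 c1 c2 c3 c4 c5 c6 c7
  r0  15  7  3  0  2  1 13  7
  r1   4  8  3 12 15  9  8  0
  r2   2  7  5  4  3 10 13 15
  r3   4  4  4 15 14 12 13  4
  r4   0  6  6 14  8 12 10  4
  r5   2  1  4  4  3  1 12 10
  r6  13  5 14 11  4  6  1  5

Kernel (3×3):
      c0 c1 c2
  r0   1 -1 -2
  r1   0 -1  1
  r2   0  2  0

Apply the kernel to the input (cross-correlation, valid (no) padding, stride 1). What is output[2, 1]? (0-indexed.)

The receptive field on the input at this output position is [7 5 4 / 4 4 15 / 6 6 14]. Elementwise product with the kernel and sum: 7·1 + 5·-1 + 4·-2 + 4·-1 + 15·1 + 6·2.

17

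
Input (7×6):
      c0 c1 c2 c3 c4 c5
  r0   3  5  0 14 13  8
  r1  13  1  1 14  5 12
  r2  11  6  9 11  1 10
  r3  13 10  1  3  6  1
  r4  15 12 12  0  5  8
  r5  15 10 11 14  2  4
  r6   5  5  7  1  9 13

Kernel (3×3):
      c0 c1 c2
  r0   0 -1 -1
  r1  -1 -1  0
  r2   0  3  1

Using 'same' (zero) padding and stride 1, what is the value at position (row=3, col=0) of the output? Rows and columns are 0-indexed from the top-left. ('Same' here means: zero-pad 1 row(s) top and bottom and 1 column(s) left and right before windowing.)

27

The receptive field on the zero-padded input at this output position is [0 11 6 / 0 13 10 / 0 15 12]. Elementwise product with the kernel and sum: 11·-1 + 6·-1 + 0·-1 + 13·-1 + 15·3 + 12·1.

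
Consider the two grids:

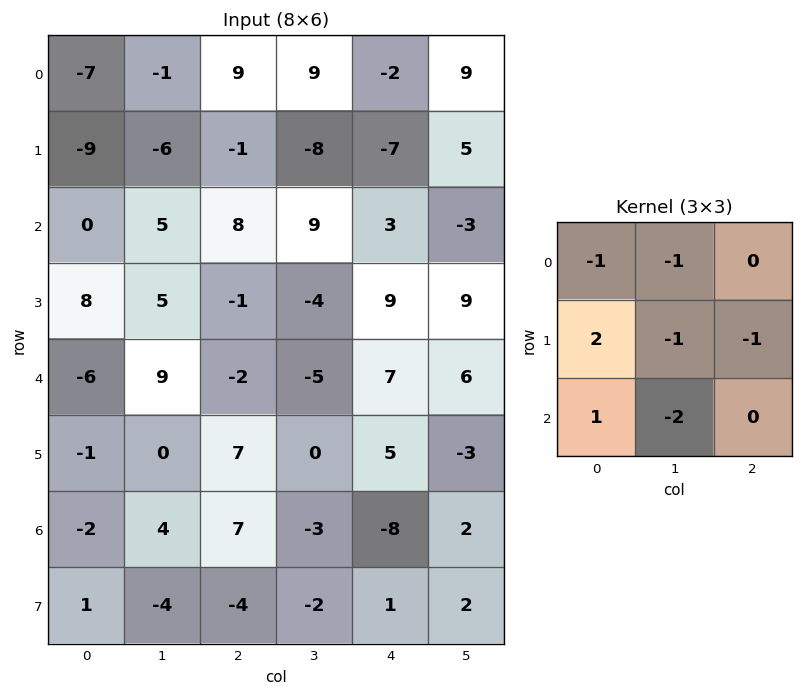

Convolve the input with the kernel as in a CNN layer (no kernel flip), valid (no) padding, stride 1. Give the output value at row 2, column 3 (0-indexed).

-57

The receptive field on the input at this output position is [9 3 -3 / -4 9 9 / -5 7 6]. Elementwise product with the kernel and sum: 9·-1 + 3·-1 + -4·2 + 9·-1 + 9·-1 + -5·1 + 7·-2.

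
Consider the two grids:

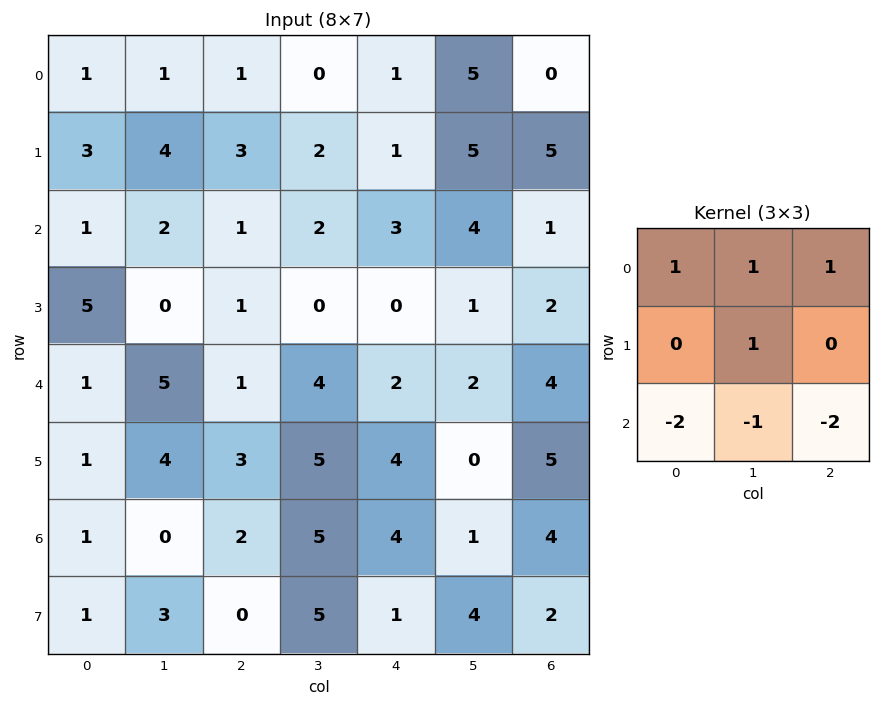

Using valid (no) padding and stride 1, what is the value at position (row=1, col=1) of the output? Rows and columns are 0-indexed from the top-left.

The receptive field on the input at this output position is [4 3 2 / 2 1 2 / 0 1 0]. Elementwise product with the kernel and sum: 4·1 + 3·1 + 2·1 + 1·1 + 0·-2 + 1·-1 + 0·-2.

9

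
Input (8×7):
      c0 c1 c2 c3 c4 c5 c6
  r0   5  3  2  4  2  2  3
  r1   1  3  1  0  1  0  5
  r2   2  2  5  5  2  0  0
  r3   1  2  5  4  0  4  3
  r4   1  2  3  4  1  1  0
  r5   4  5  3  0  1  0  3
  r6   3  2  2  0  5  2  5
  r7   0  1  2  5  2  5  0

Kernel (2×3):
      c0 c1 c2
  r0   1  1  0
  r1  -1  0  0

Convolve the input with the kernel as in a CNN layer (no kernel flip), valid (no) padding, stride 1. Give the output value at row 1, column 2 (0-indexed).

-4

The receptive field on the input at this output position is [1 0 1 / 5 5 2]. Elementwise product with the kernel and sum: 1·1 + 0·1 + 5·-1.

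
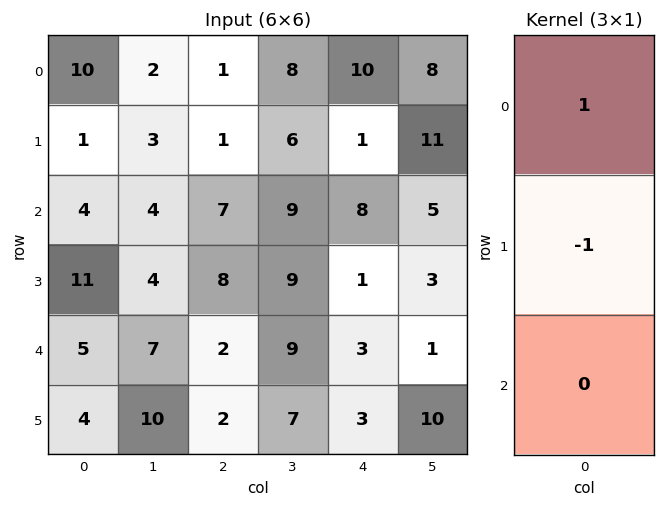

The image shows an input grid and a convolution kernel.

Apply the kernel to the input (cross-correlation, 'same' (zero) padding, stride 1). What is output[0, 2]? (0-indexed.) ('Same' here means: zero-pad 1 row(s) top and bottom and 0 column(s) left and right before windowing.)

The receptive field on the zero-padded input at this output position is [0 / 1 / 1]. Elementwise product with the kernel and sum: 0·1 + 1·-1.

-1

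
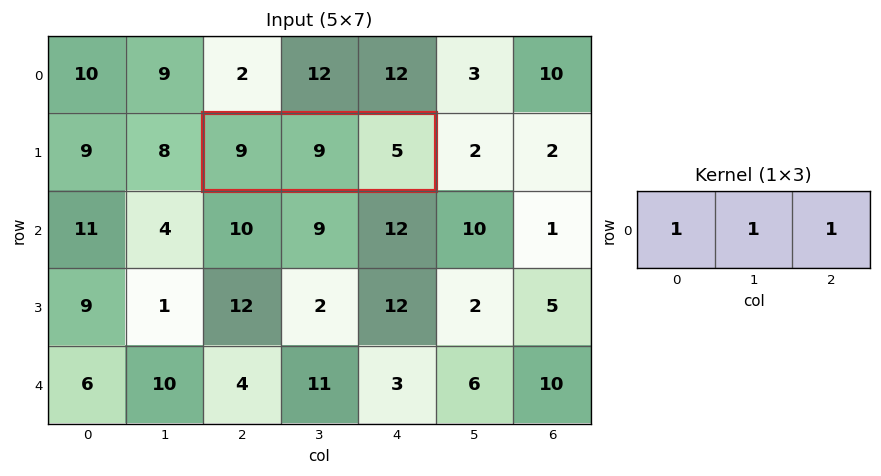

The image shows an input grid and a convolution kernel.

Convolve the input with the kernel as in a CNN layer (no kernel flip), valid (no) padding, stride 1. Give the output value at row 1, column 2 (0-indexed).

The receptive field on the input at this output position is [9 9 5]. Elementwise product with the kernel and sum: 9·1 + 9·1 + 5·1.

23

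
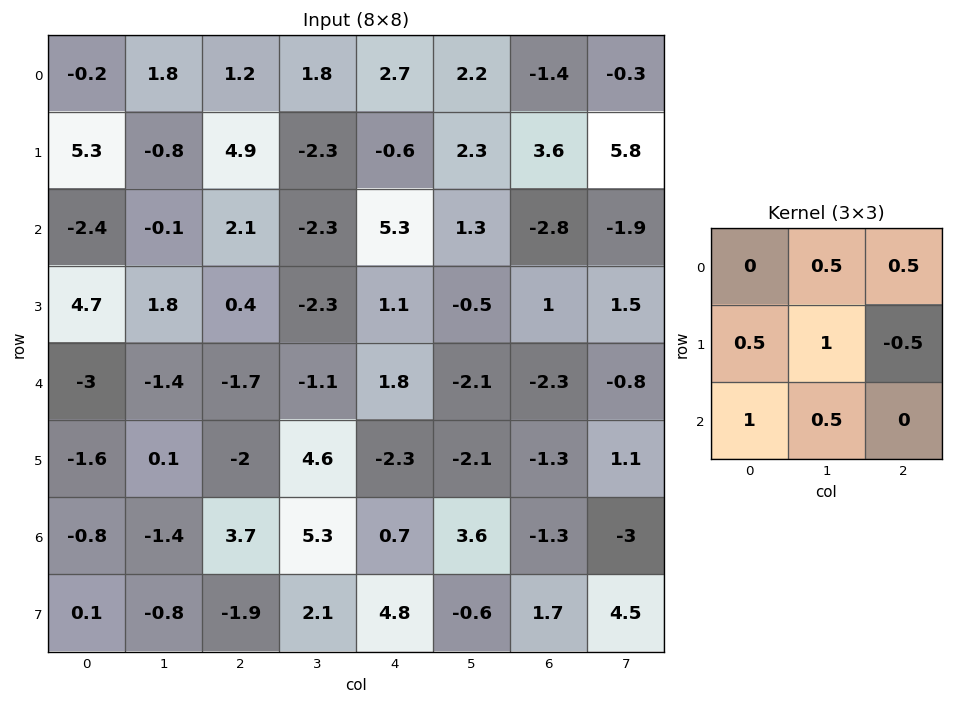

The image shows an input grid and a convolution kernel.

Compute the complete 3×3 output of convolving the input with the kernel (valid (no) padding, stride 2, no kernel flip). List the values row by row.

-1.55 3.65 6.55
1.25 -3.4 -0.45
-2.75 11.45 -2.3

Output[0,0]: The receptive field on the input at this output position is [-0.2 1.8 1.2 / 5.3 -0.8 4.9 / -2.4 -0.1 2.1]. Elementwise product with the kernel and sum: 1.8·0.5 + 1.2·0.5 + 5.3·0.5 + -0.8·1 + 4.9·-0.5 + -2.4·1 + -0.1·0.5.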